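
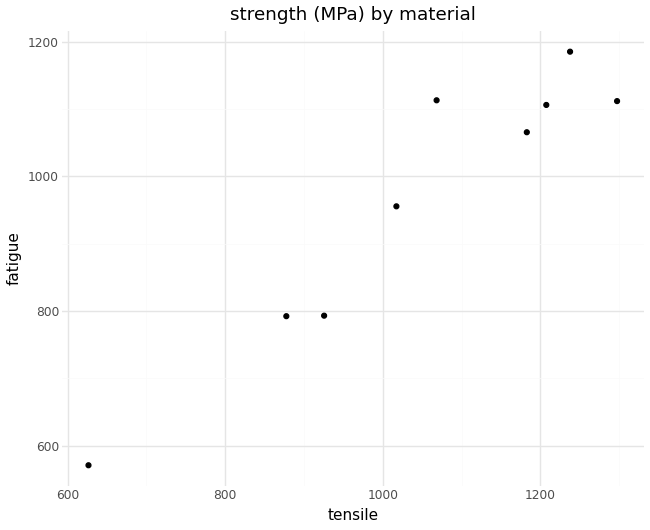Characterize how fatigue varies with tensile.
Points are positively correlated; strong (|r| ≈ 1.0).

positive, strong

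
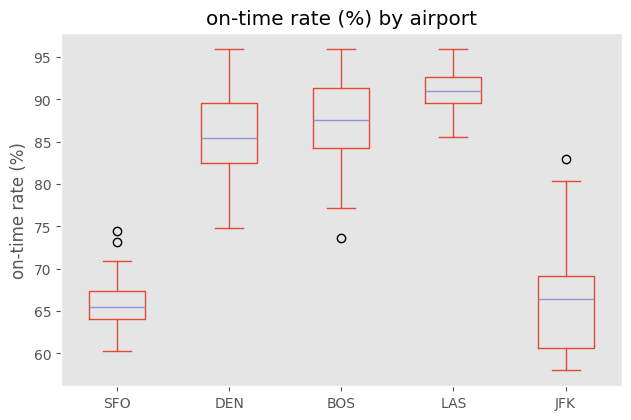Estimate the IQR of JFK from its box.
≈ 10

Q3 ≈ 70, Q1 ≈ 60; IQR ≈ 10.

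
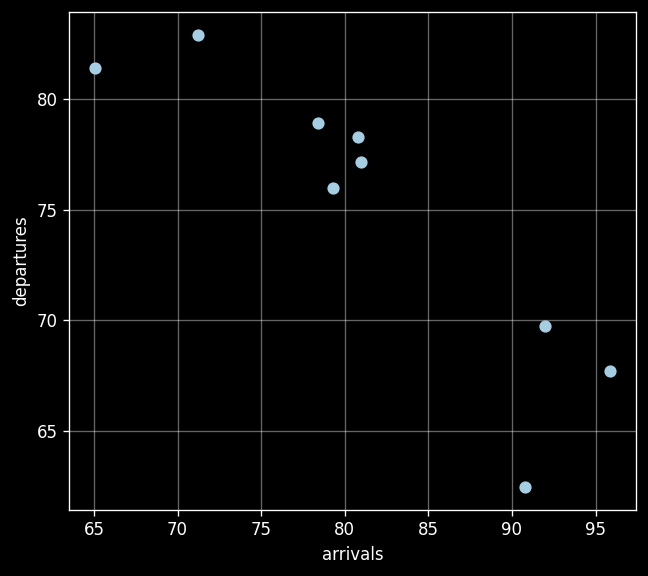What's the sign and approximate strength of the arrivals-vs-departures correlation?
Points are negatively correlated; strong (|r| ≈ 0.9).

negative, strong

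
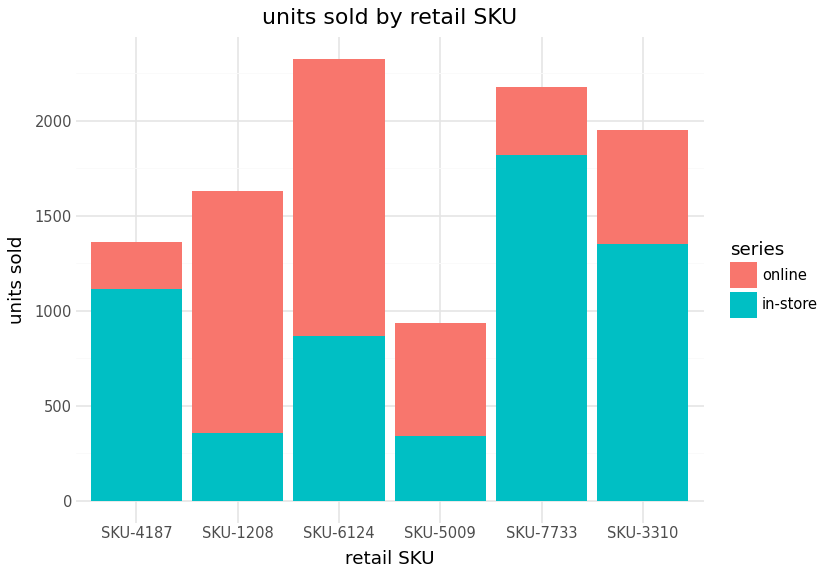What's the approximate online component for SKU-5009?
online top ≈ 1000, bottom ≈ 400; segment ≈ 600.

≈ 600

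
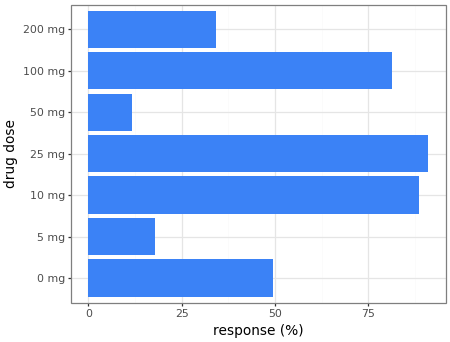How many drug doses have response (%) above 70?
3

Above 70: 10 mg, 25 mg, 100 mg.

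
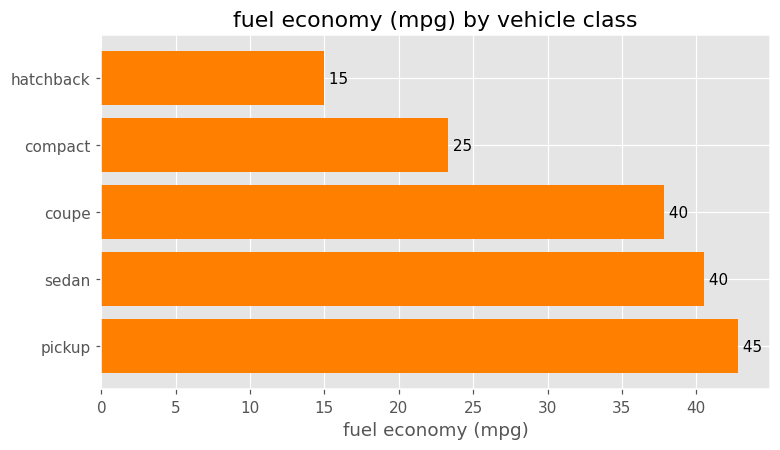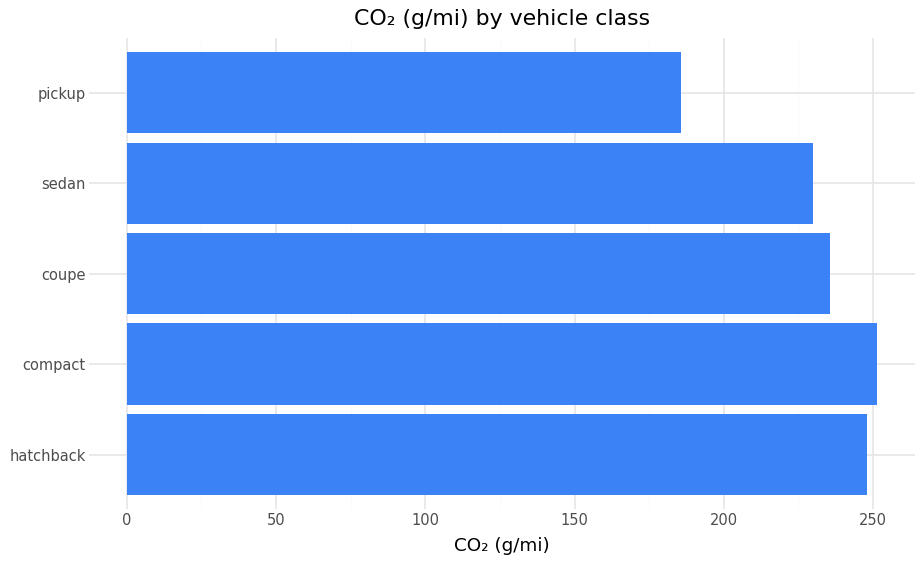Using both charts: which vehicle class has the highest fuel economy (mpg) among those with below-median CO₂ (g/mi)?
Chart 2 median CO₂ (g/mi) ≈ 225; below-median vehicle classes: sedan, pickup. Among those, pickup has the highest fuel economy (mpg) (≈ 45).

pickup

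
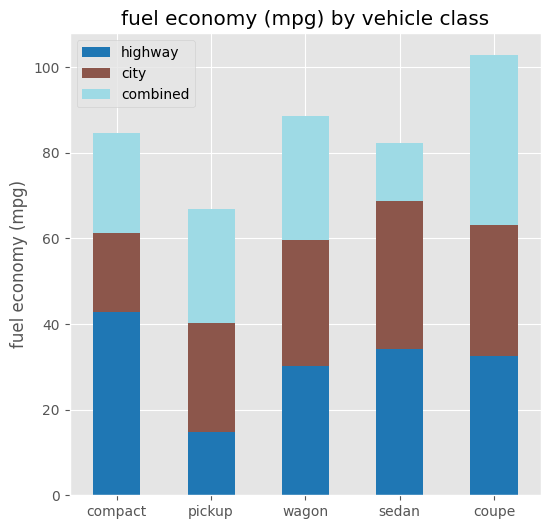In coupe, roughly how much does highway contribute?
highway top ≈ 30, bottom ≈ 0; segment ≈ 30.

≈ 30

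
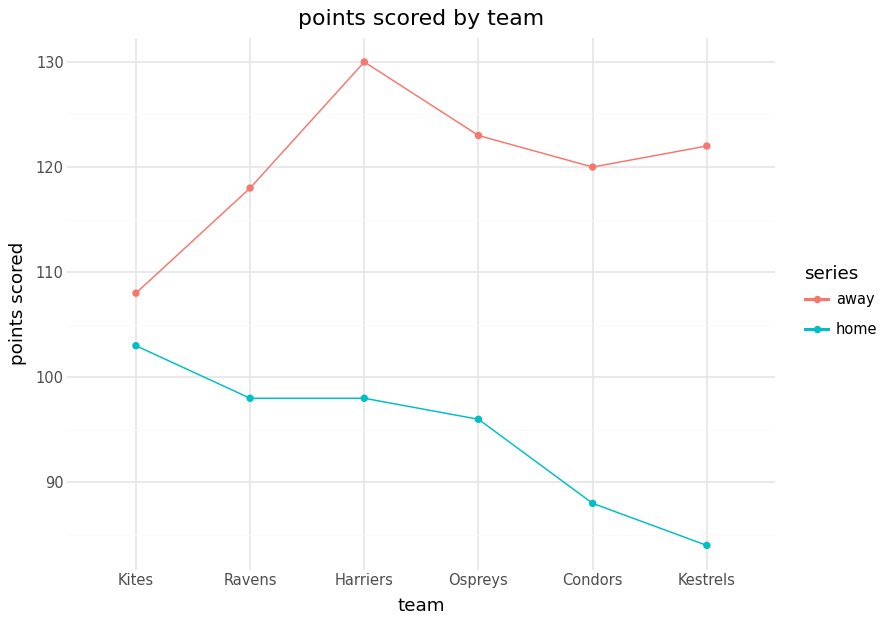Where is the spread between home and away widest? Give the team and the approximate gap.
Kestrels, ≈ 35

Kestrels: home ≈ 85, away ≈ 120 → gap ≈ 35. Next-largest (Condors) is only ≈ 30.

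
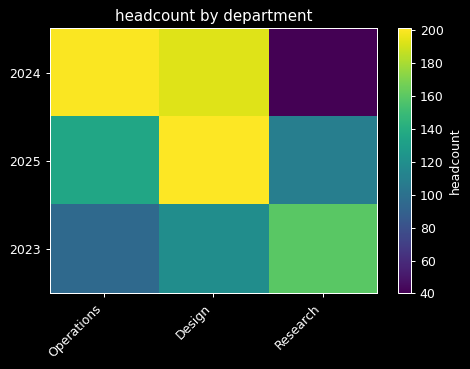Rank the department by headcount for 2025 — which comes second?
Top 3 for 2025: Design ≈ 200, Operations ≈ 140, Research ≈ 100.

Operations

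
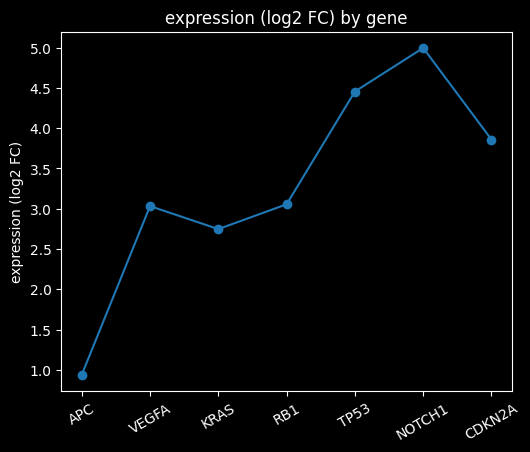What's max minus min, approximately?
≈ 4.0

Max NOTCH1 ≈ 5.0, min APC ≈ 1.0; range ≈ 4.0.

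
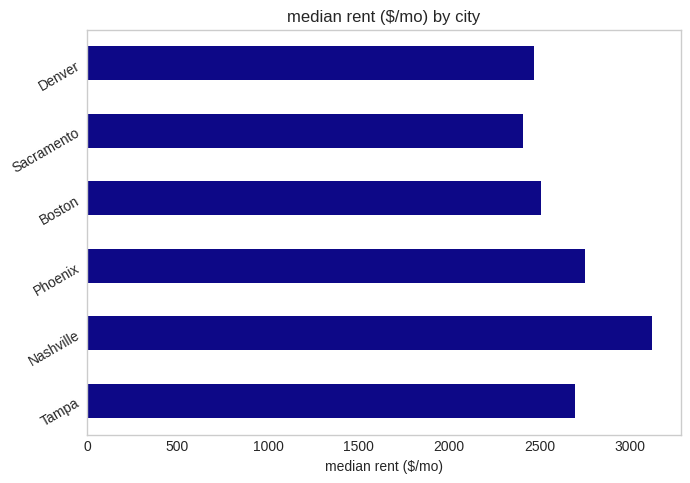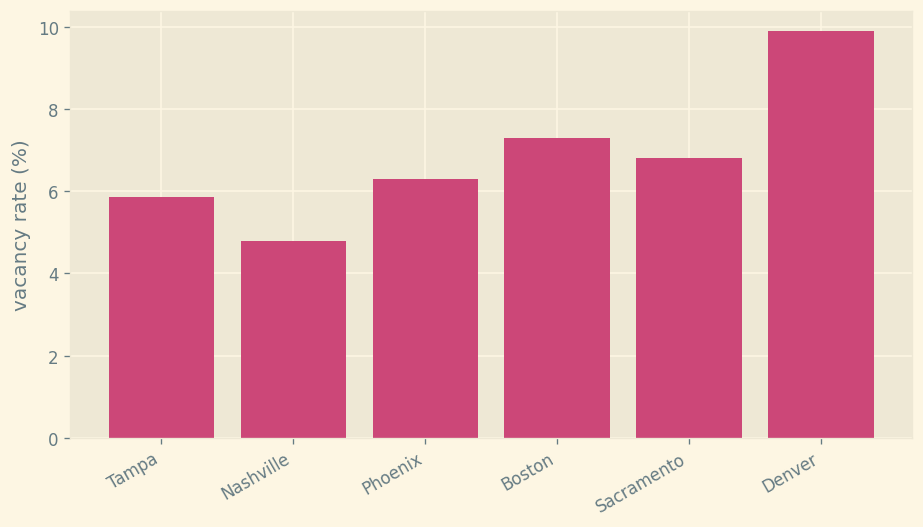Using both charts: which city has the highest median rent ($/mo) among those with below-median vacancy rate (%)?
Nashville

Chart 2 median vacancy rate (%) ≈ 7; below-median cities: Tampa, Nashville, Phoenix. Among those, Nashville has the highest median rent ($/mo) (≈ 3000).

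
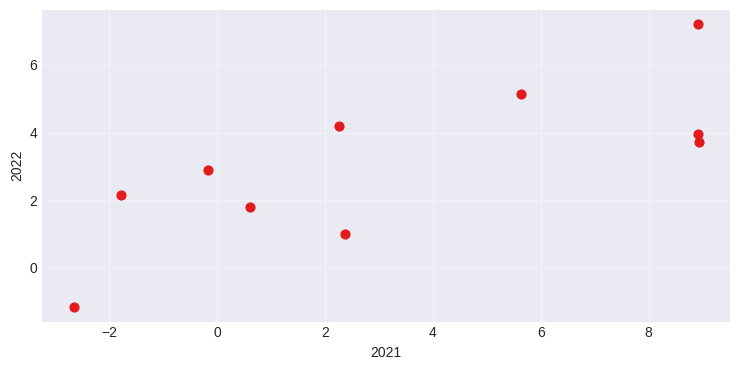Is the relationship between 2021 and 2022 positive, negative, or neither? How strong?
positive, strong

Points are positively correlated; strong (|r| ≈ 0.8).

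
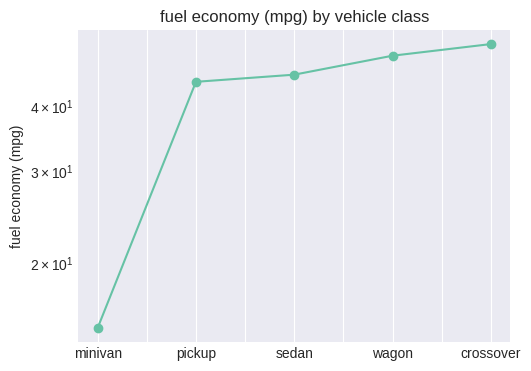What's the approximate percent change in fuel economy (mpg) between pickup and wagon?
≈ +11.1%

pickup ≈ 45, wagon ≈ 50; (50 − 45) / 45 ≈ +11.1%.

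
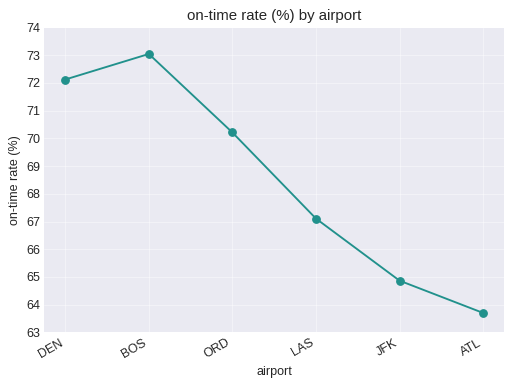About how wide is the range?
Max BOS ≈ 73, min ATL ≈ 64; range ≈ 9.

≈ 9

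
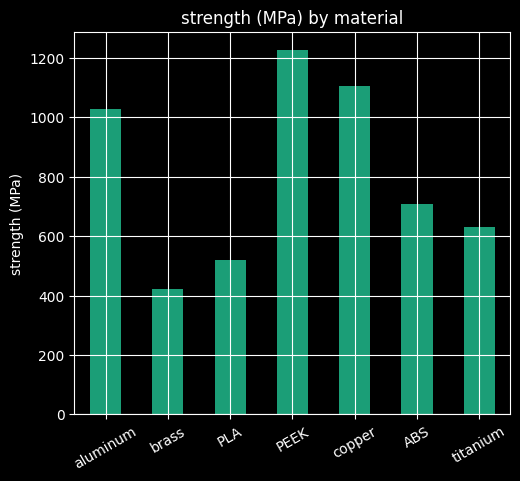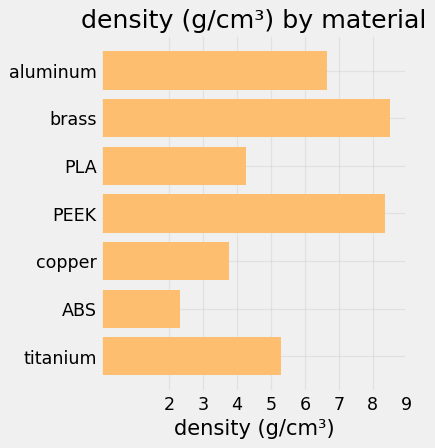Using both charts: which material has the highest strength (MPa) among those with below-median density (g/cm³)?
copper

Chart 2 median density (g/cm³) ≈ 5; below-median materials: PLA, copper, ABS. Among those, copper has the highest strength (MPa) (≈ 1200).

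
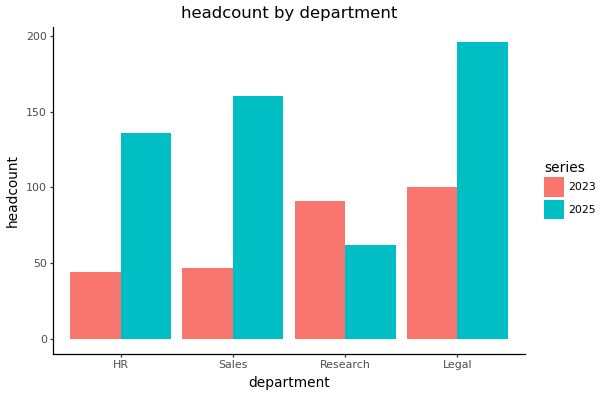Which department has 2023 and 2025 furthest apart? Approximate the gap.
Sales, ≈ 120

Sales: 2023 ≈ 40, 2025 ≈ 160 → gap ≈ 120. Next-largest (Legal) is only ≈ 100.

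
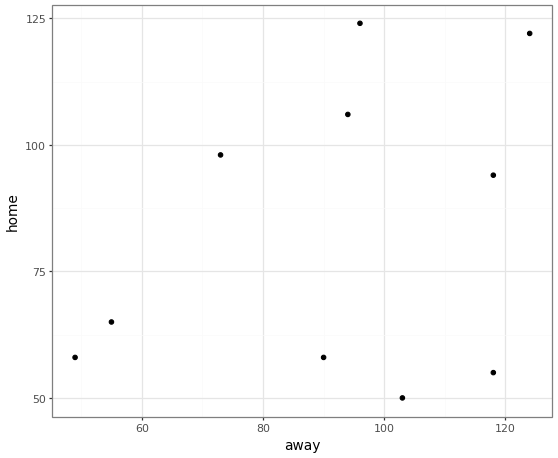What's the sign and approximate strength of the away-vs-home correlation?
positive, weak

Points are positively correlated; weak (|r| ≈ 0.3).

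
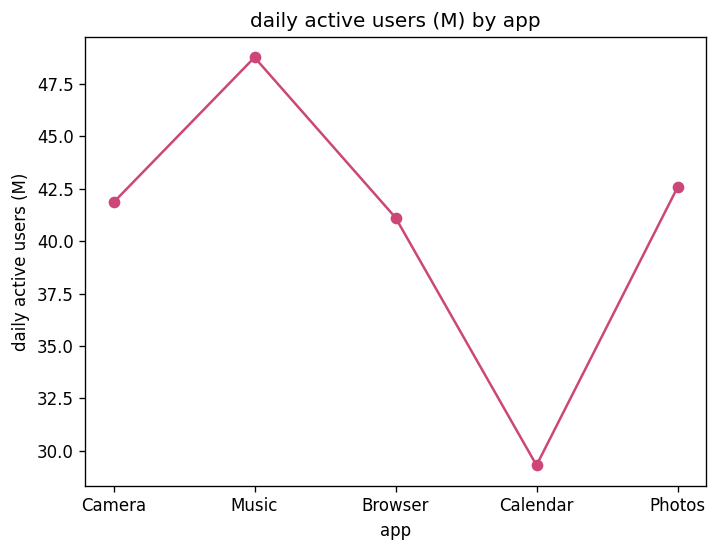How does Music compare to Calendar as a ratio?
Music ≈ 48, Calendar ≈ 30; 48/30 ≈ 1.6.

≈ 1.6×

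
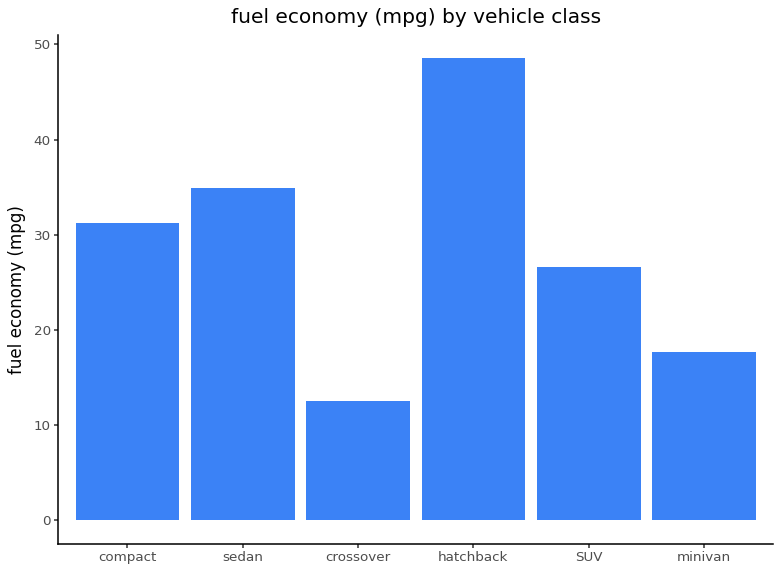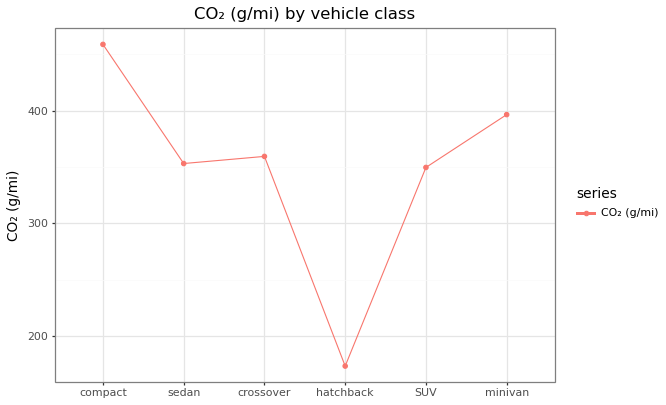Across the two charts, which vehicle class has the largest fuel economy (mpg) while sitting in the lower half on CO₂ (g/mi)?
hatchback

Chart 2 median CO₂ (g/mi) ≈ 350; below-median vehicle classes: sedan, hatchback, SUV. Among those, hatchback has the highest fuel economy (mpg) (≈ 50).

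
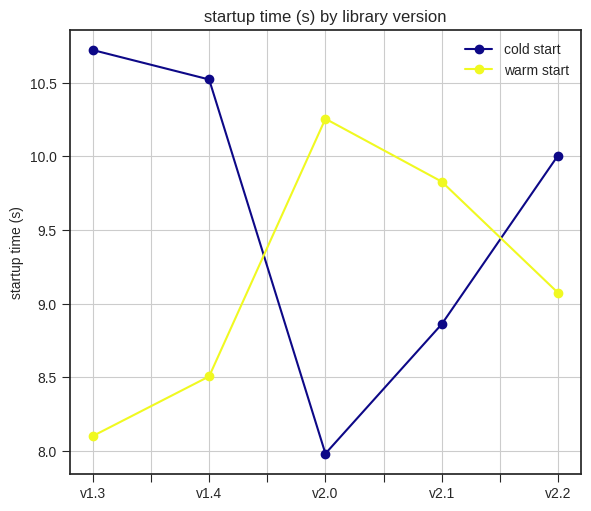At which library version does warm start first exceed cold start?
v2.0

v1.4: warm start ≈ 8.5 vs cold start ≈ 10.5 (not yet); v2.0: warm start ≈ 10.5 vs cold start ≈ 8.0 (first crossover).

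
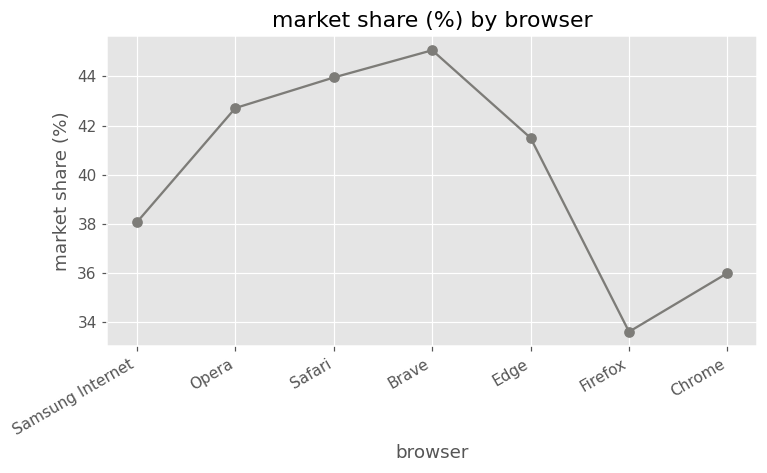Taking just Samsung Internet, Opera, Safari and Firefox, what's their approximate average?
(38 + 43 + 44 + 34) / 4 ≈ 40.

≈ 40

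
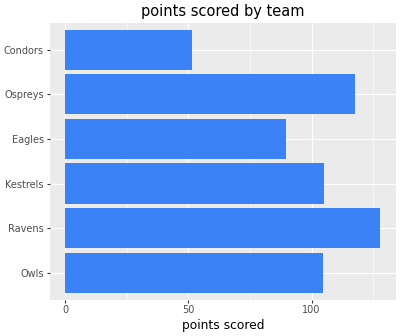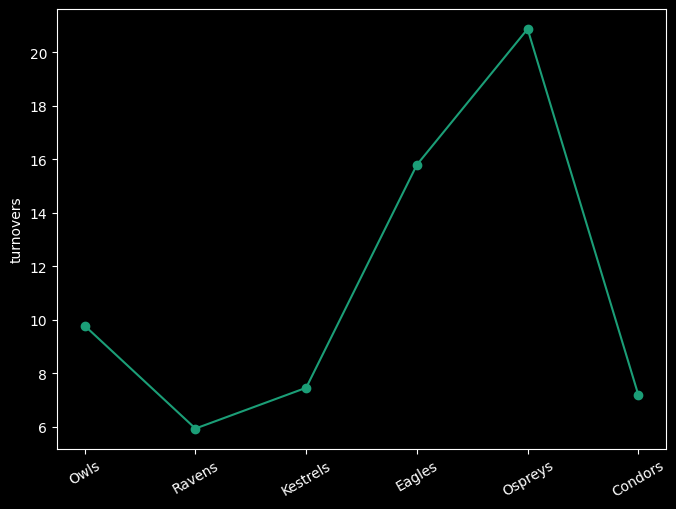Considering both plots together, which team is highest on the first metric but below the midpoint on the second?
Chart 2 median turnovers ≈ 8; below-median teams: Ravens, Kestrels, Condors. Among those, Ravens has the highest points scored (≈ 120).

Ravens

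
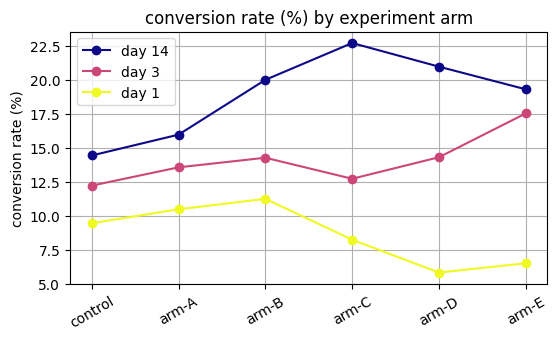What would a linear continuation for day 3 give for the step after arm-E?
≈ 21

Last three: 12, 14, 18 → slope ≈ 3/step → next ≈ 21.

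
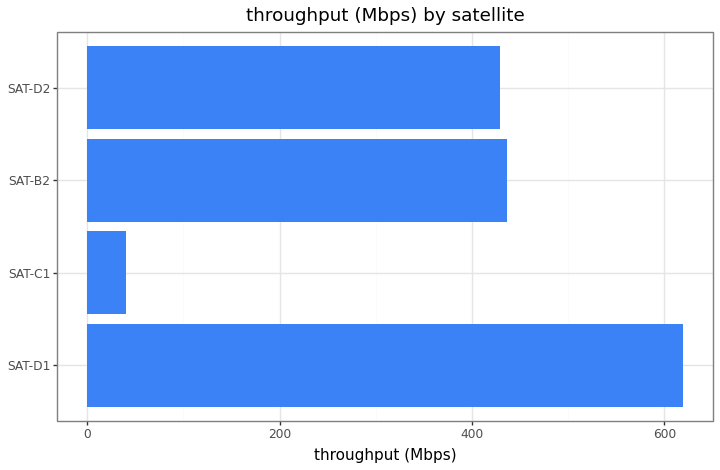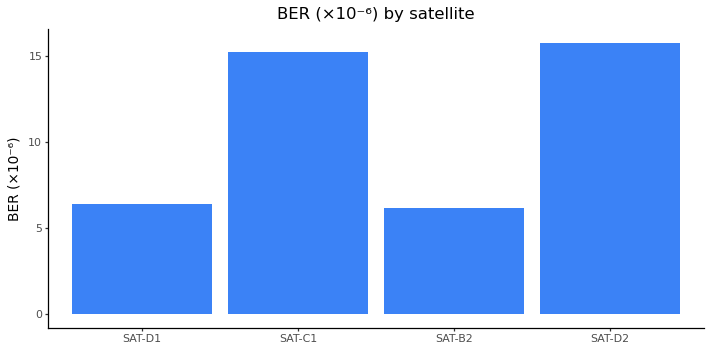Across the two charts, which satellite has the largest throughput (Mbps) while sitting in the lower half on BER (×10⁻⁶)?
Chart 2 median BER (×10⁻⁶) ≈ 10; below-median satellites: SAT-D1, SAT-B2. Among those, SAT-D1 has the highest throughput (Mbps) (≈ 600).

SAT-D1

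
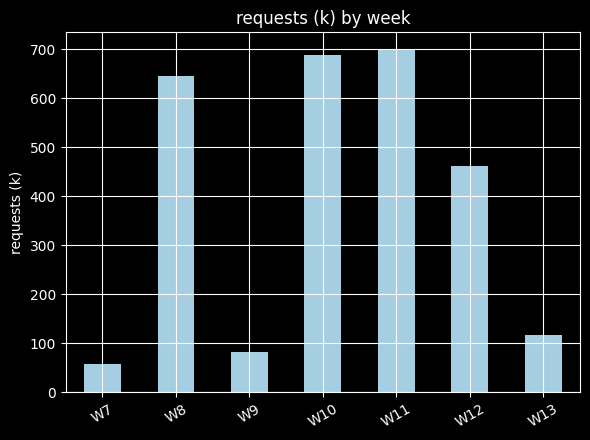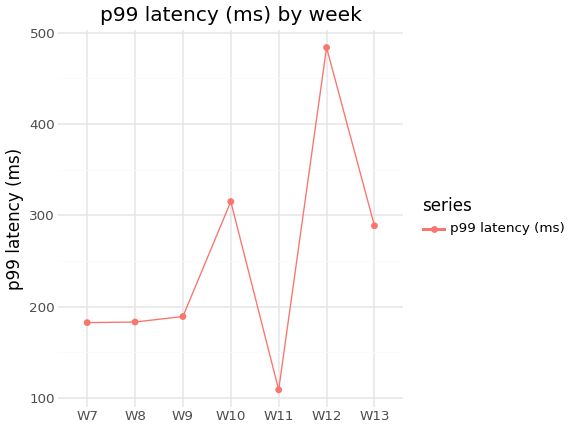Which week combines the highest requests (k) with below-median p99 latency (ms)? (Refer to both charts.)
W11

Chart 2 median p99 latency (ms) ≈ 200; below-median weeks: W7, W8, W11. Among those, W11 has the highest requests (k) (≈ 700).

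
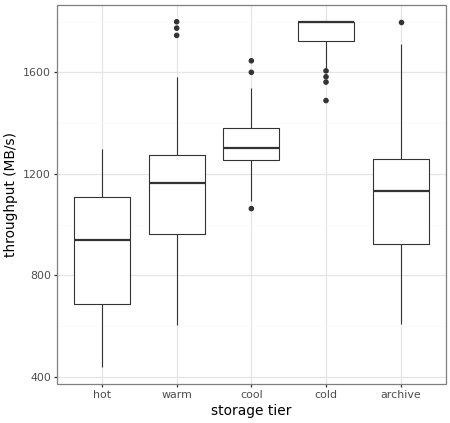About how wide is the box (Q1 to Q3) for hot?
≈ 400

Q3 ≈ 1100, Q1 ≈ 700; IQR ≈ 400.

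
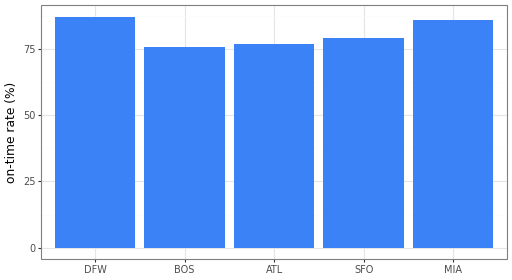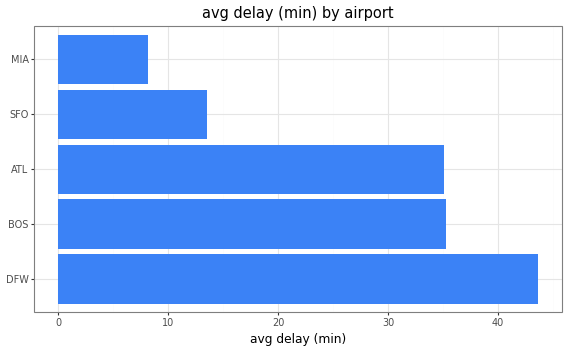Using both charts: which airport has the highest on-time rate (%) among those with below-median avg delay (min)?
Chart 2 median avg delay (min) ≈ 35; below-median airports: SFO, MIA. Among those, MIA has the highest on-time rate (%) (≈ 90).

MIA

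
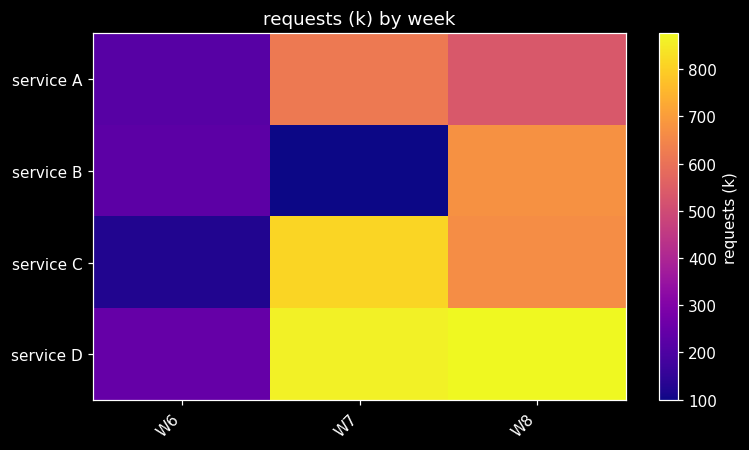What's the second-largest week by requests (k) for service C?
W8

Top 3 for service C: W7 ≈ 800, W8 ≈ 700, W6 ≈ 100.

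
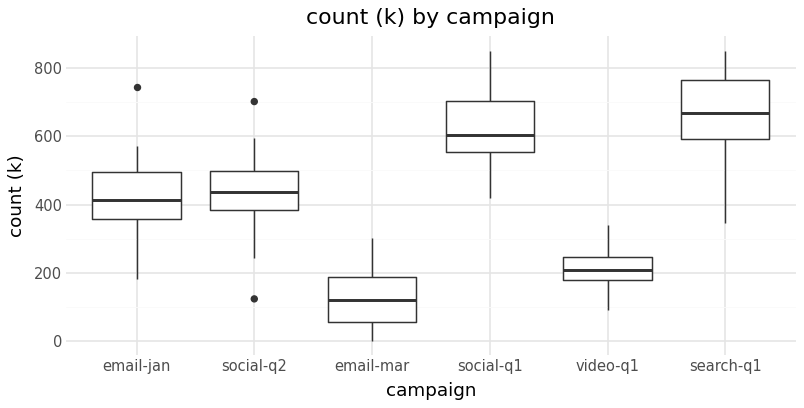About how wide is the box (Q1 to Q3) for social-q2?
≈ 100

Q3 ≈ 500, Q1 ≈ 400; IQR ≈ 100.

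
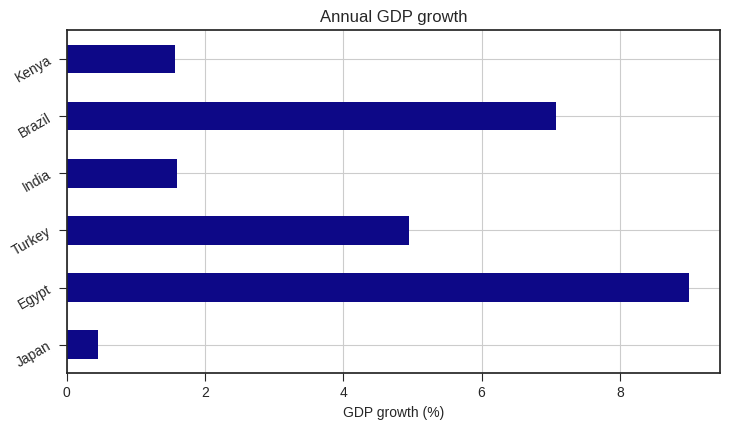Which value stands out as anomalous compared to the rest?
Egypt ≈ 9; the rest sit between ≈ 0 and ≈ 7.

Egypt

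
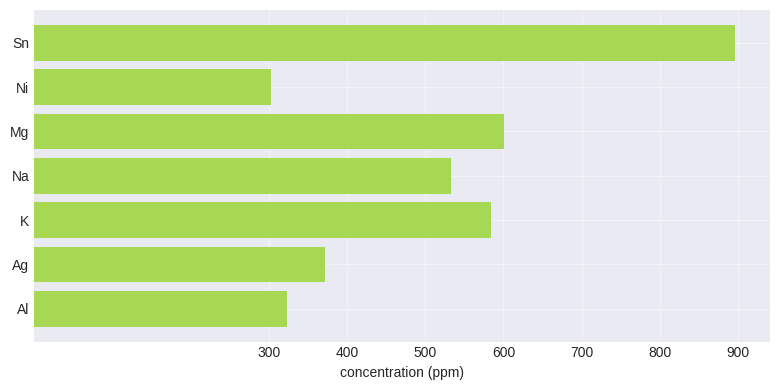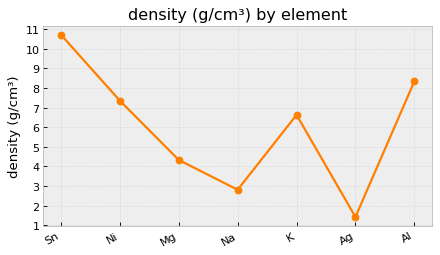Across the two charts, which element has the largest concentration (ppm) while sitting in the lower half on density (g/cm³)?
Mg

Chart 2 median density (g/cm³) ≈ 7; below-median elements: Mg, Na, Ag. Among those, Mg has the highest concentration (ppm) (≈ 600).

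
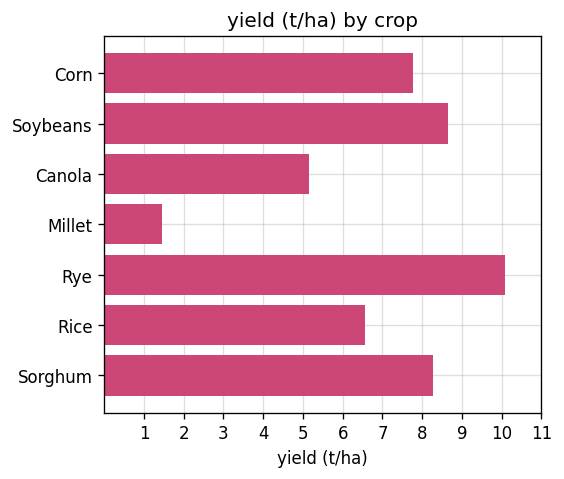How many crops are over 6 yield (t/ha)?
5

Above 6: Corn, Soybeans, Rye, Rice, Sorghum.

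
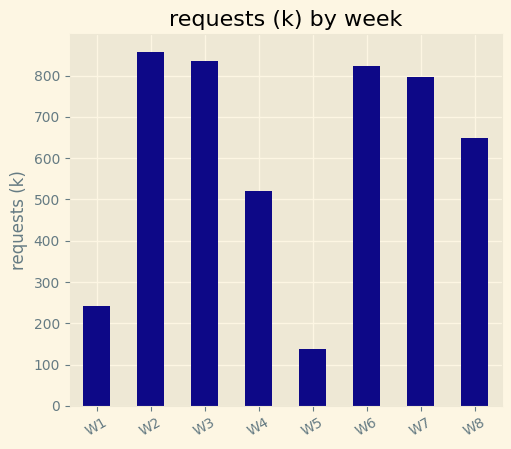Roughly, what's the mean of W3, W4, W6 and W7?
≈ 725

(800 + 500 + 800 + 800) / 4 ≈ 725.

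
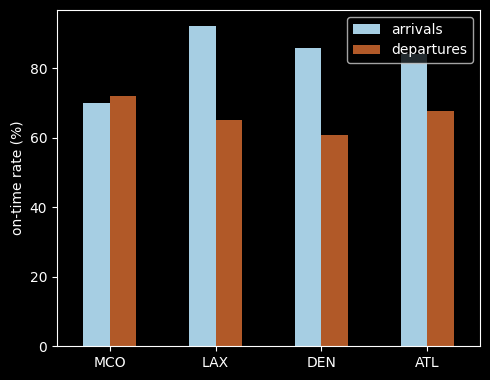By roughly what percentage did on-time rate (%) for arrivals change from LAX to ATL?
≈ -11.1%

LAX ≈ 90, ATL ≈ 80; (80 − 90) / 90 ≈ -11.1%.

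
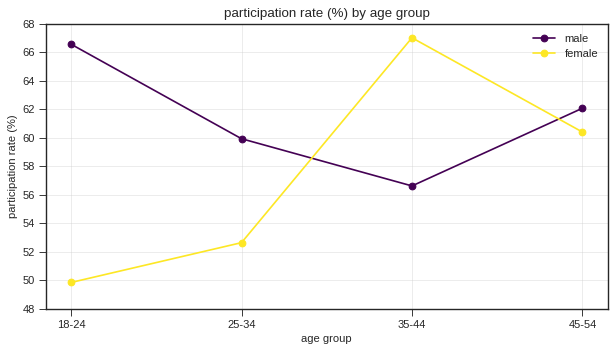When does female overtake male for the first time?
35-44

25-34: female ≈ 52 vs male ≈ 60 (not yet); 35-44: female ≈ 68 vs male ≈ 56 (first crossover).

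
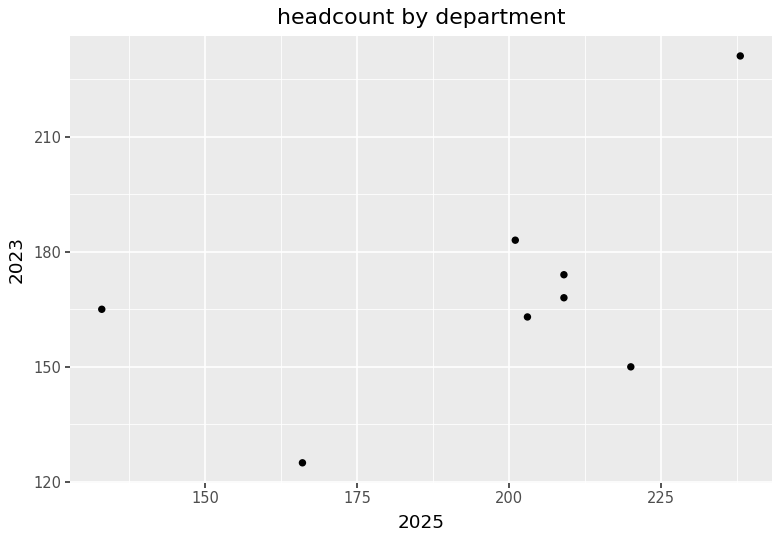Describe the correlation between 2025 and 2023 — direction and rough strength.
positive, moderate

Points are positively correlated; moderate (|r| ≈ 0.5).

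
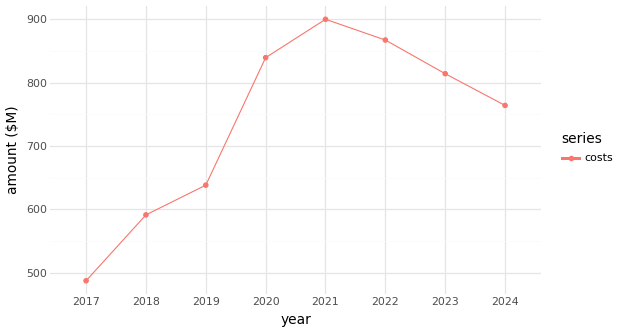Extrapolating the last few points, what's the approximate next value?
≈ 700

Last three: 850, 800, 750 → slope ≈ -50/step → next ≈ 700.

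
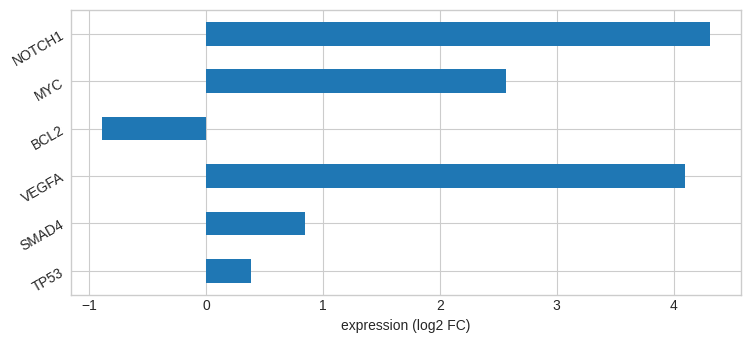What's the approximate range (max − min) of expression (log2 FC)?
≈ 5.5

Max NOTCH1 ≈ 4.5, min BCL2 ≈ -1.0; range ≈ 5.5.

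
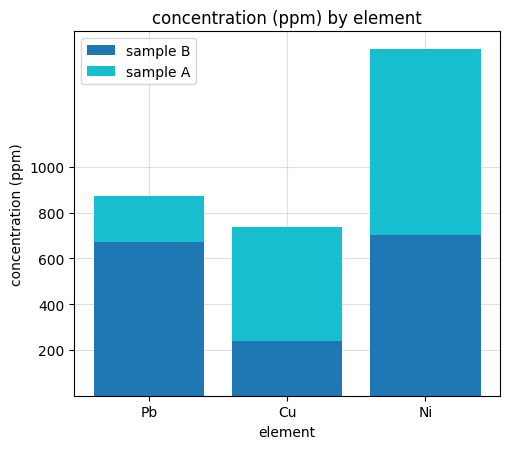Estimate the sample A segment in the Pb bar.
sample A top ≈ 800, bottom ≈ 600; segment ≈ 200.

≈ 200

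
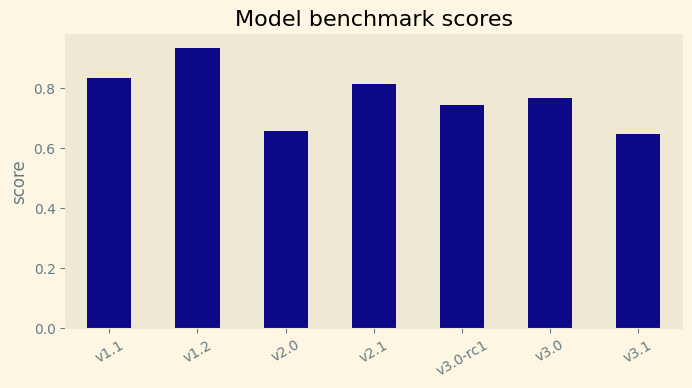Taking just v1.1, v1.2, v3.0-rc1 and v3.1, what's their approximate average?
≈ 0.75

(0.8 + 0.9 + 0.7 + 0.6) / 4 ≈ 0.75.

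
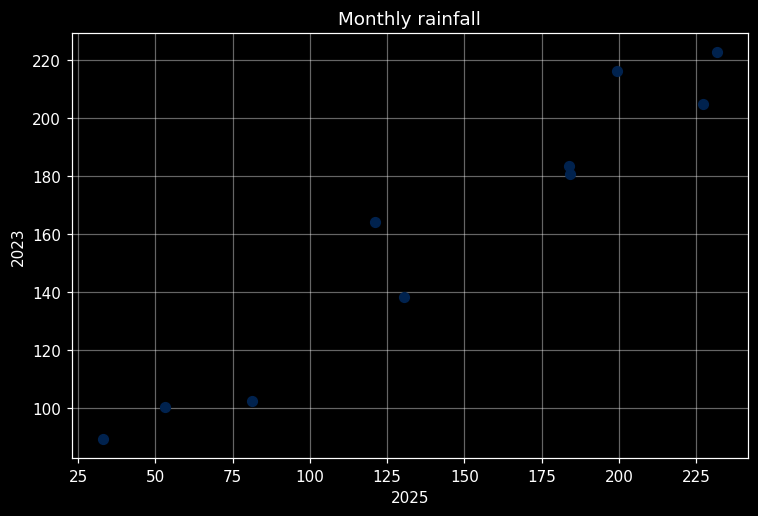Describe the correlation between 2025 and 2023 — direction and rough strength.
Points are positively correlated; strong (|r| ≈ 1.0).

positive, strong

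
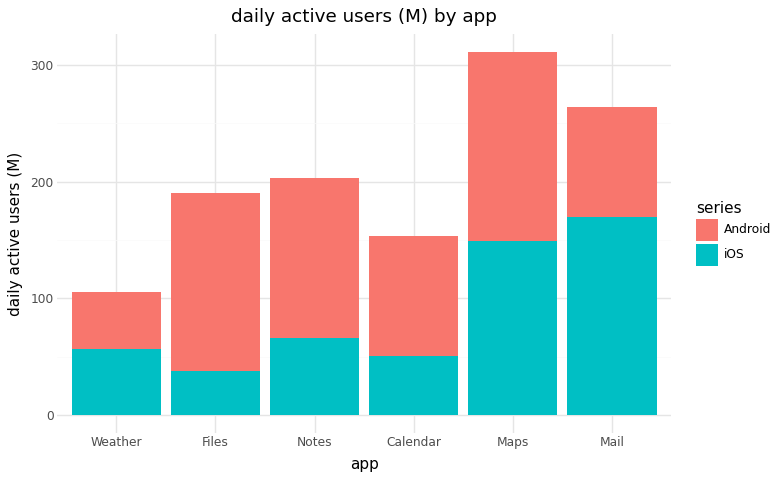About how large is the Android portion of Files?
Android top ≈ 200, bottom ≈ 50; segment ≈ 150.

≈ 150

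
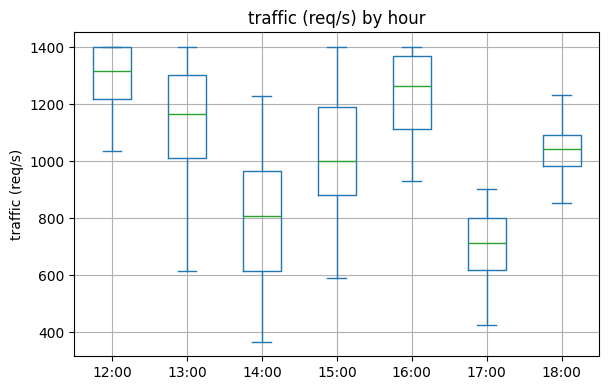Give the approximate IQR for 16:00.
Q3 ≈ 1400, Q1 ≈ 1100; IQR ≈ 300.

≈ 300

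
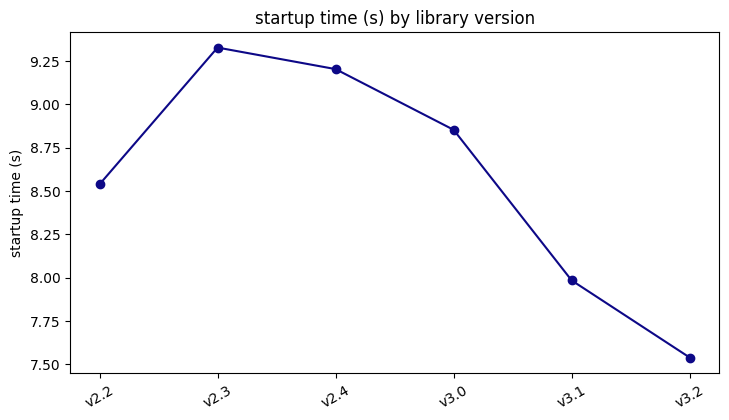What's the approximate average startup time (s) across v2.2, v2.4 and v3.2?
≈ 8.47

(8.6 + 9.2 + 7.6) / 3 ≈ 8.47.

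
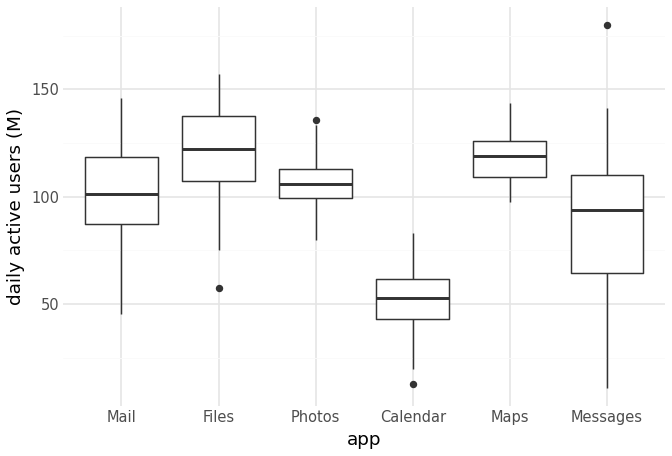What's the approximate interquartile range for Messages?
Q3 ≈ 110, Q1 ≈ 60; IQR ≈ 50.

≈ 50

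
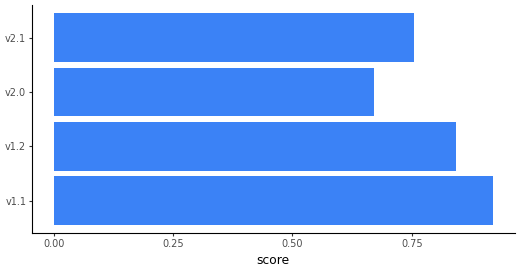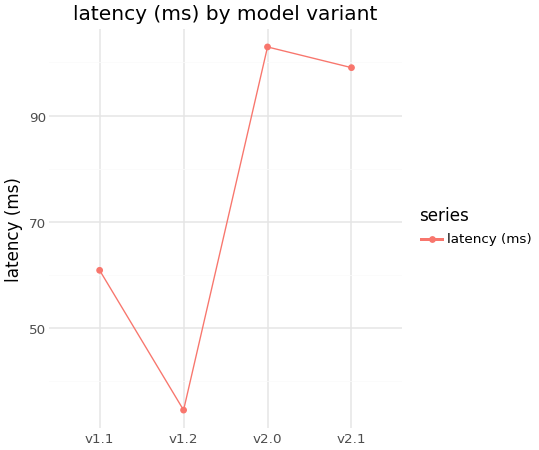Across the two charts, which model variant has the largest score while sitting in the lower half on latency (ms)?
v1.1

Chart 2 median latency (ms) ≈ 80; below-median model variants: v1.1, v1.2. Among those, v1.1 has the highest score (≈ 0.9).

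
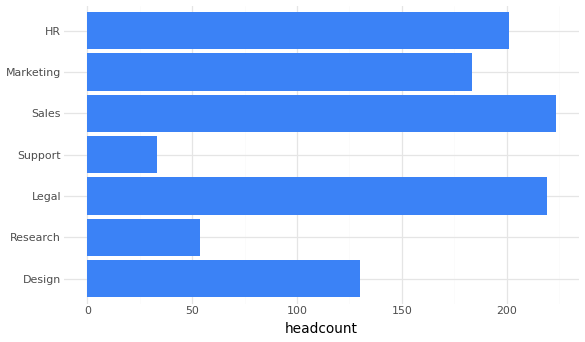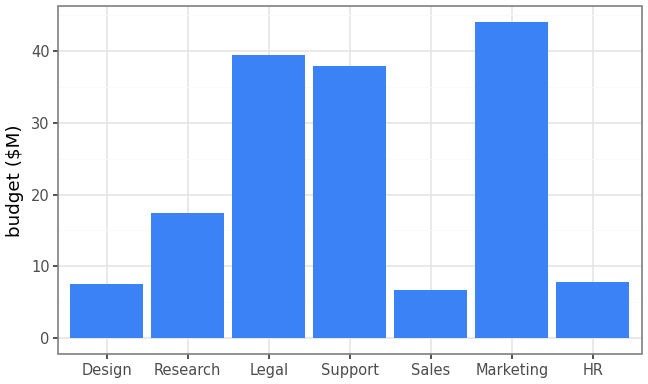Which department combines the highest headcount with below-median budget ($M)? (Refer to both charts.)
Chart 2 median budget ($M) ≈ 15; below-median departments: Design, Sales, HR. Among those, Sales has the highest headcount (≈ 225).

Sales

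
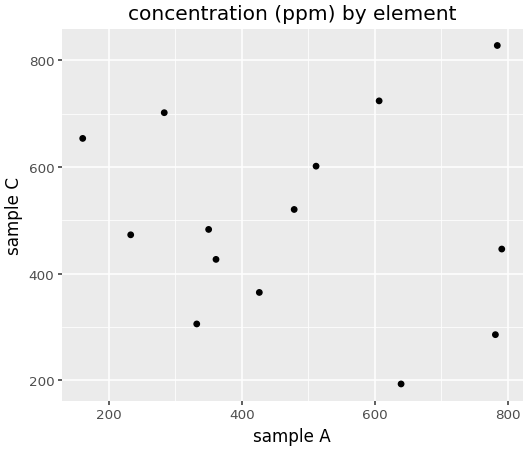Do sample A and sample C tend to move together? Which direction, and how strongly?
Points are roughly uncorrelated; weak (|r| ≈ 0.1).

no clear correlation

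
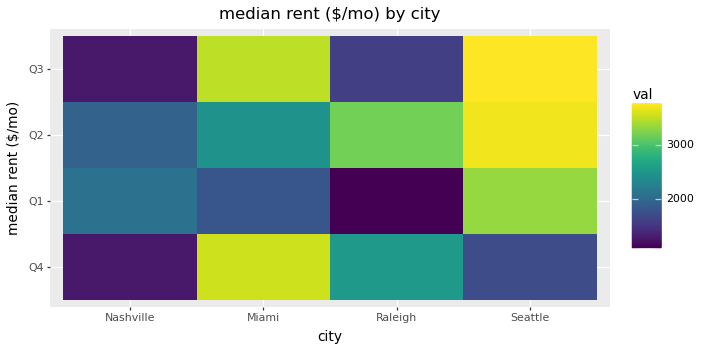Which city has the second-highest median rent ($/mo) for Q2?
Top 3 for Q2: Seattle ≈ 3500, Raleigh ≈ 3000, Miami ≈ 2500.

Raleigh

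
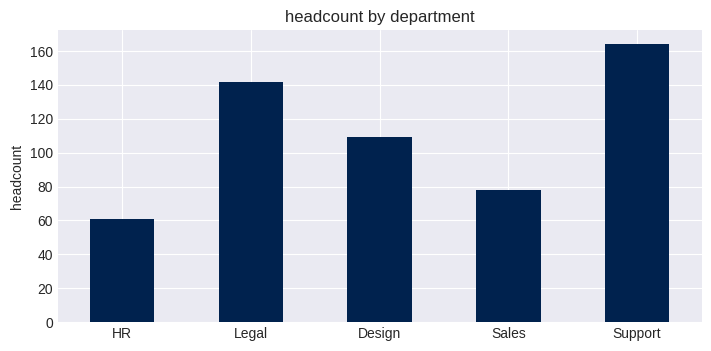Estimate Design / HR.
Design ≈ 100, HR ≈ 60; 100/60 ≈ 1.67.

≈ 1.67×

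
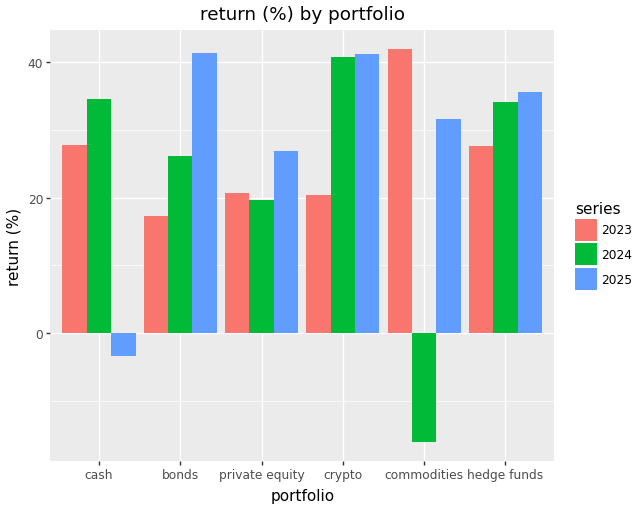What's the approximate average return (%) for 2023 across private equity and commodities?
≈ 30

(20 + 40) / 2 ≈ 30.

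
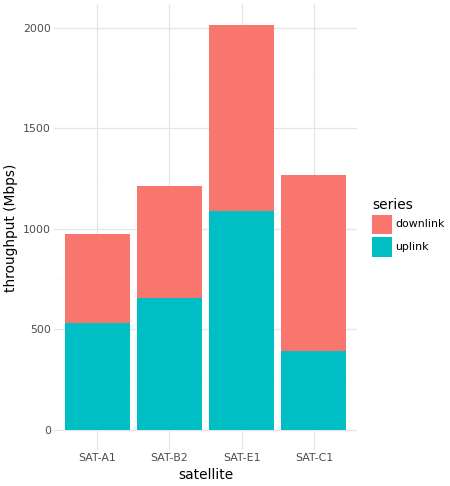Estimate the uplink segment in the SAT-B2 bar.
≈ 600

uplink top ≈ 600, bottom ≈ 0; segment ≈ 600.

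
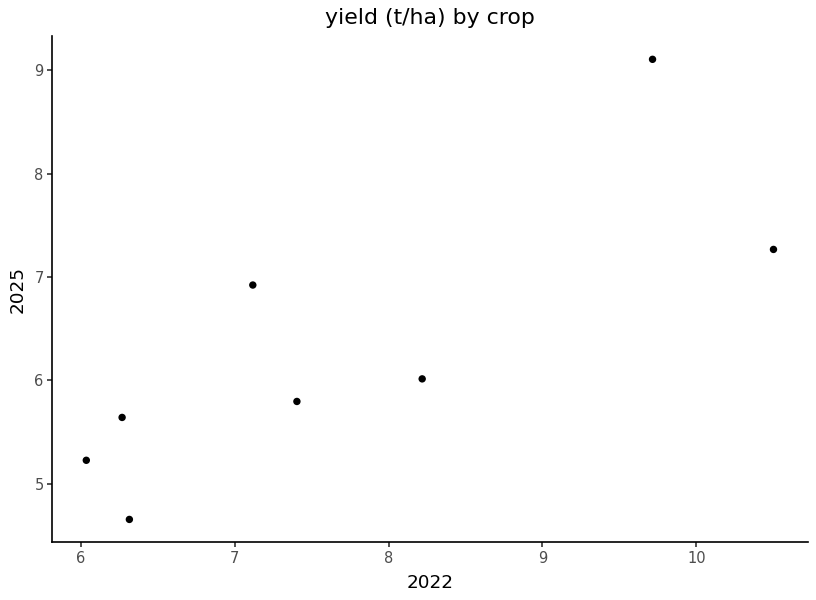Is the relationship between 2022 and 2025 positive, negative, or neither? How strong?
Points are positively correlated; strong (|r| ≈ 0.8).

positive, strong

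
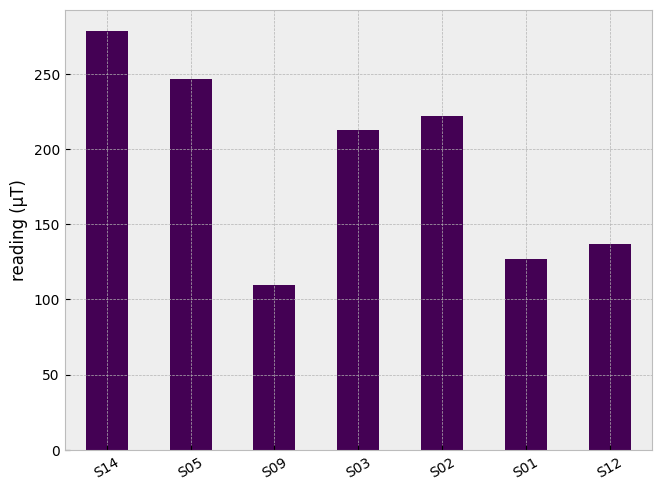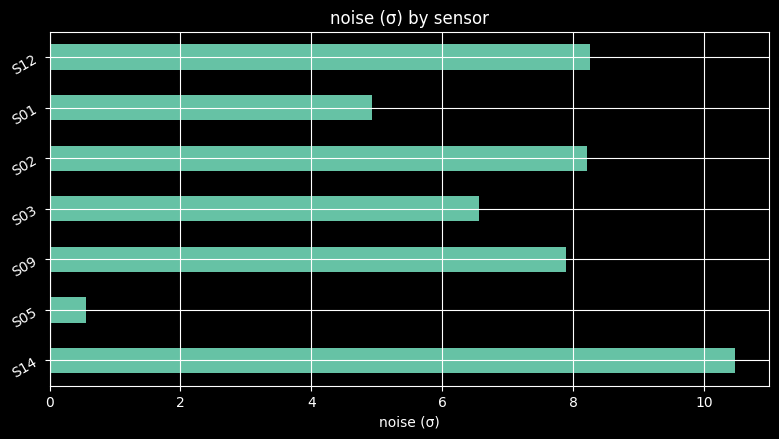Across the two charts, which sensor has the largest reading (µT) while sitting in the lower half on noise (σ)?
S05

Chart 2 median noise (σ) ≈ 8; below-median sensors: S05, S03, S01. Among those, S05 has the highest reading (µT) (≈ 250).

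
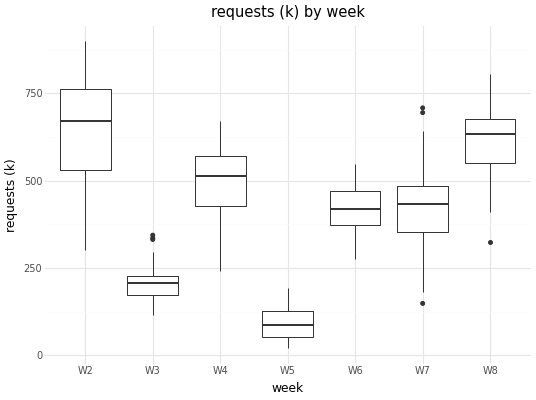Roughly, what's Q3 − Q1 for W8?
≈ 150

Q3 ≈ 700, Q1 ≈ 550; IQR ≈ 150.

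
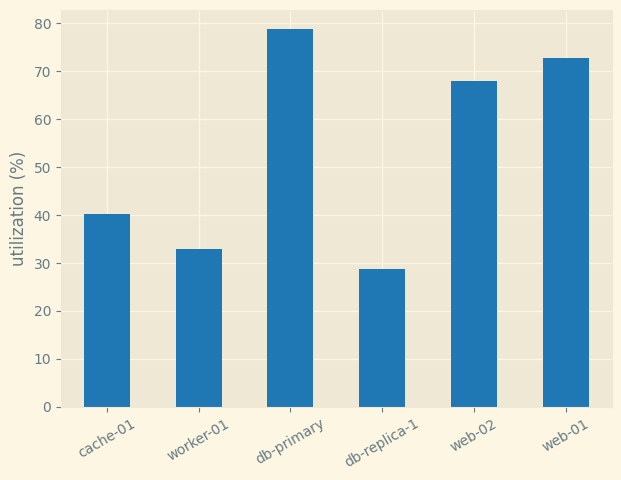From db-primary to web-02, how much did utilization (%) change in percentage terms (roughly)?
≈ -12.5%

db-primary ≈ 80, web-02 ≈ 70; (70 − 80) / 80 ≈ -12.5%.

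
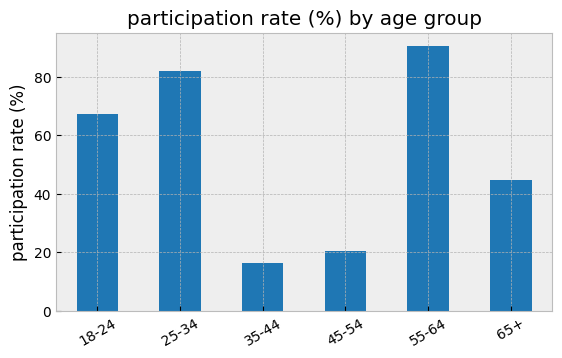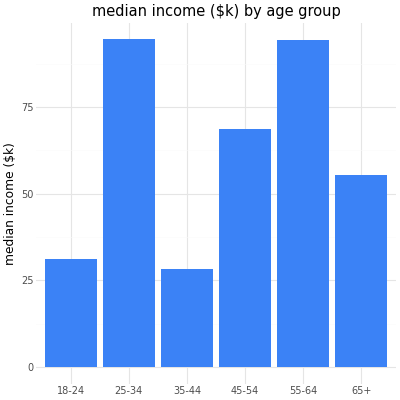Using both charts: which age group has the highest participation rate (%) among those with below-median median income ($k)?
18-24

Chart 2 median median income ($k) ≈ 60; below-median age groups: 18-24, 35-44, 65+. Among those, 18-24 has the highest participation rate (%) (≈ 70).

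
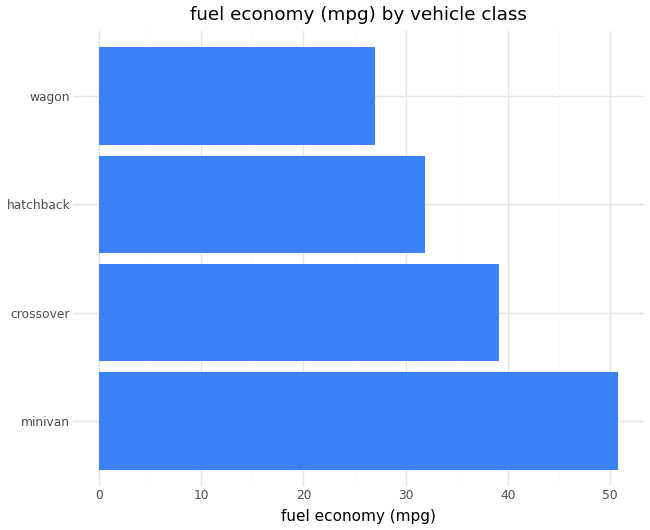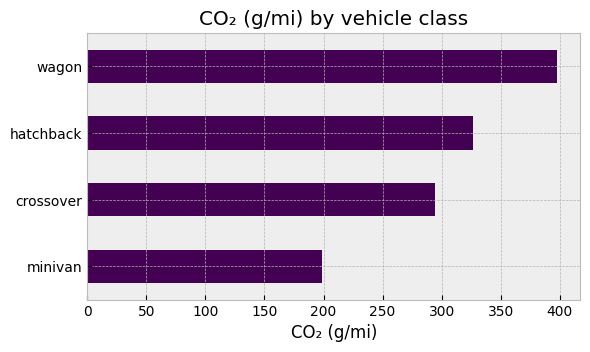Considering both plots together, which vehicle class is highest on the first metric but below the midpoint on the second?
Chart 2 median CO₂ (g/mi) ≈ 300; below-median vehicle classes: minivan, crossover. Among those, minivan has the highest fuel economy (mpg) (≈ 50).

minivan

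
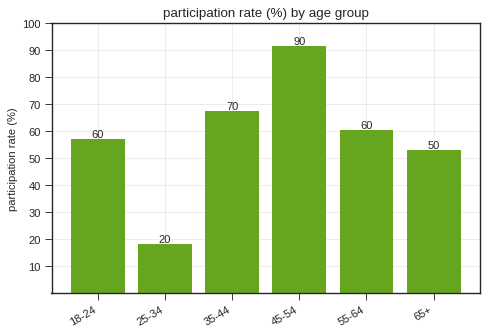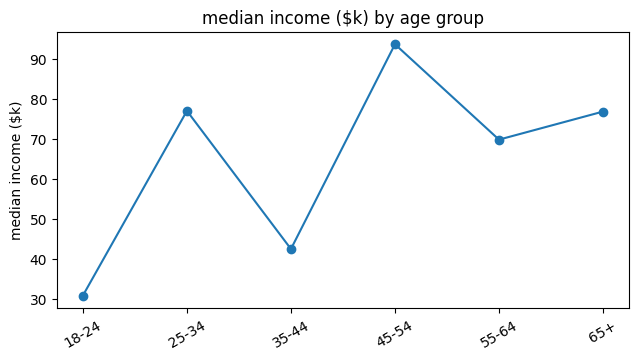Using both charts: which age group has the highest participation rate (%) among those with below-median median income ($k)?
Chart 2 median median income ($k) ≈ 70; below-median age groups: 18-24, 35-44, 55-64. Among those, 35-44 has the highest participation rate (%) (≈ 70).

35-44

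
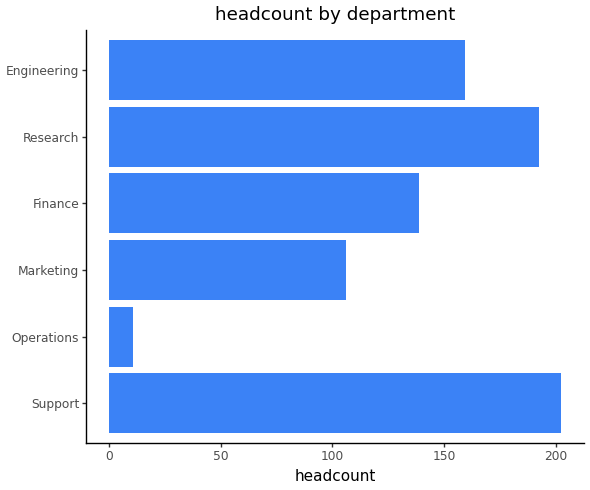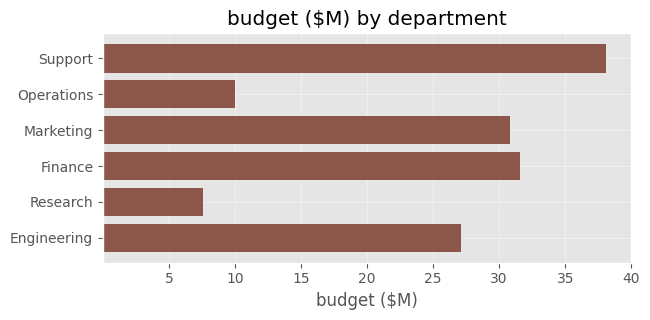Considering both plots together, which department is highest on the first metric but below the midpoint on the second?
Chart 2 median budget ($M) ≈ 30; below-median departments: Operations, Research, Engineering. Among those, Research has the highest headcount (≈ 200).

Research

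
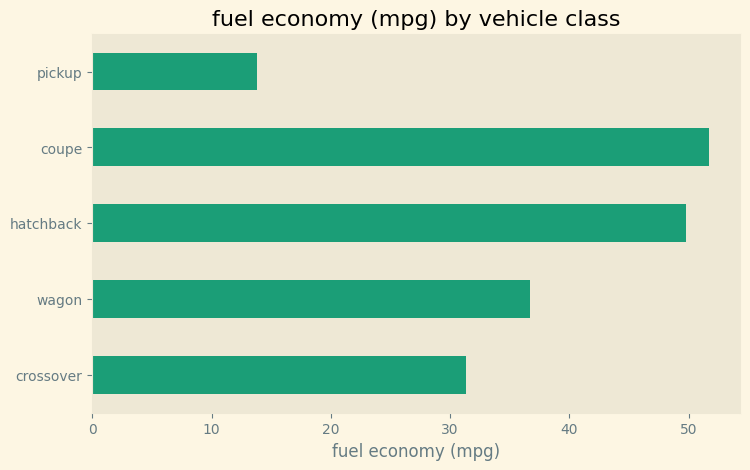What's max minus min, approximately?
≈ 35

Max coupe ≈ 50, min pickup ≈ 15; range ≈ 35.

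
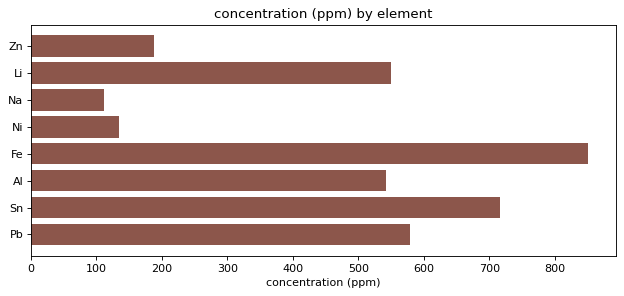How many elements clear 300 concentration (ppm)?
5

Above 300: Li, Fe, Al, Sn, Pb.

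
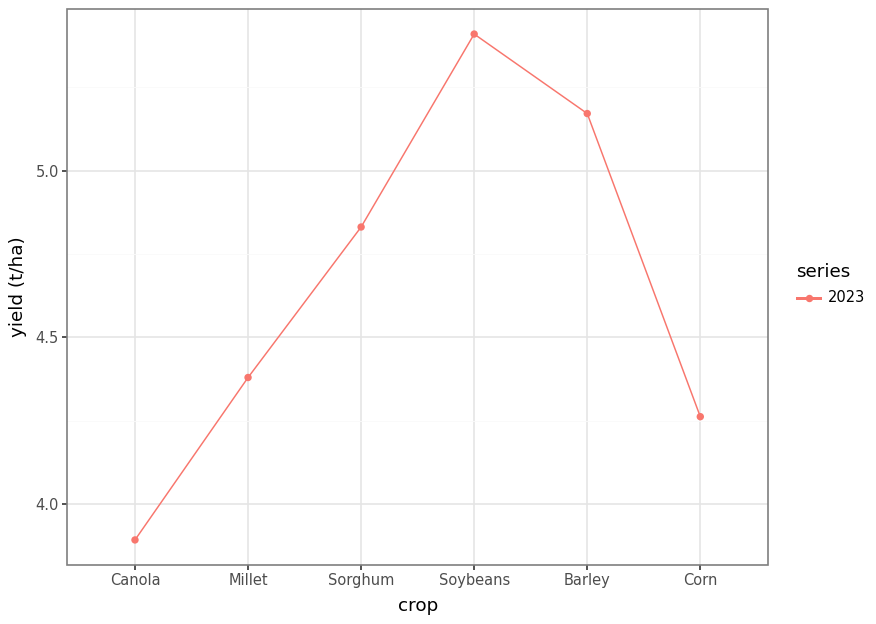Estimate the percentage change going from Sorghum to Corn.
Sorghum ≈ 4.8, Corn ≈ 4.2; (4.2 − 4.8) / 4.8 ≈ -12.5%.

≈ -12.5%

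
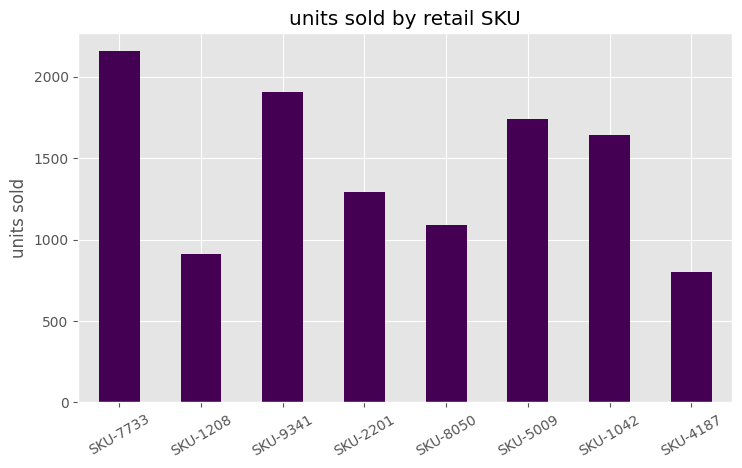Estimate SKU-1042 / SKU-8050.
SKU-1042 ≈ 1600, SKU-8050 ≈ 1000; 1600/1000 ≈ 1.6.

≈ 1.6×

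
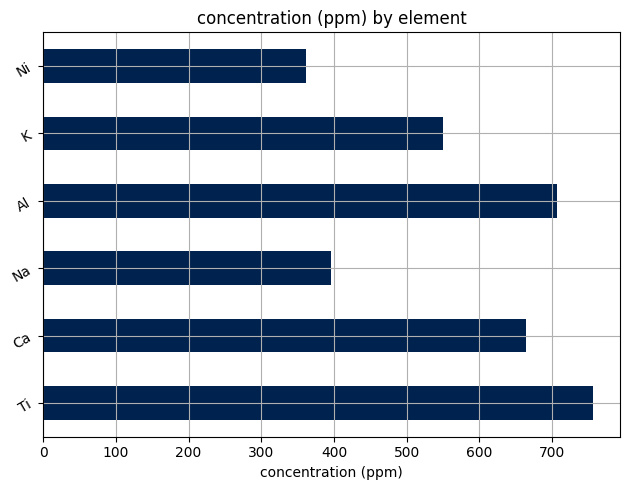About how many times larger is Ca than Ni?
≈ 1.75×

Ca ≈ 700, Ni ≈ 400; 700/400 ≈ 1.75.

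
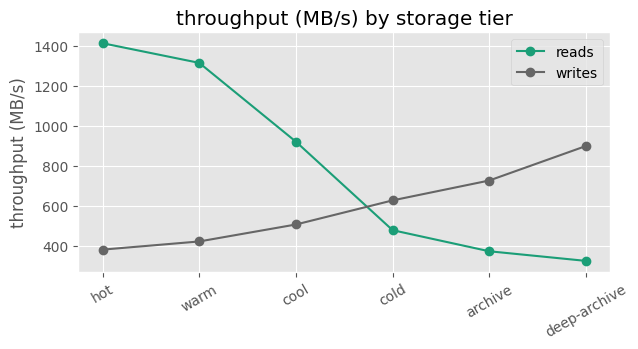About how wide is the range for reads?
Max hot ≈ 1400, min deep-archive ≈ 300; range ≈ 1100.

≈ 1100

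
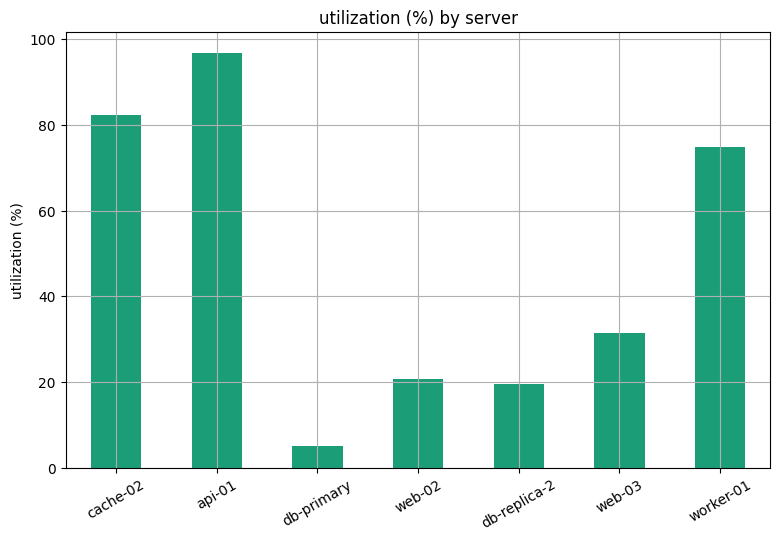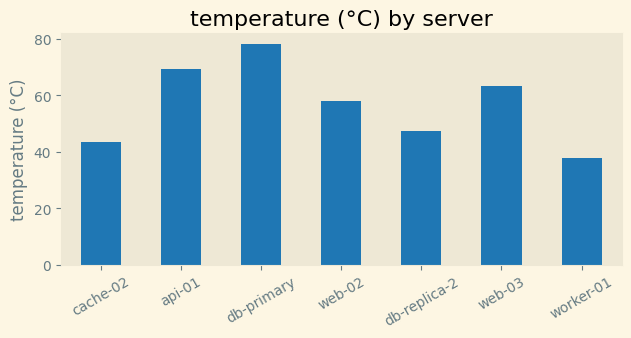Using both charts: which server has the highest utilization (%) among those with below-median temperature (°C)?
Chart 2 median temperature (°C) ≈ 60; below-median servers: cache-02, db-replica-2, worker-01. Among those, cache-02 has the highest utilization (%) (≈ 80).

cache-02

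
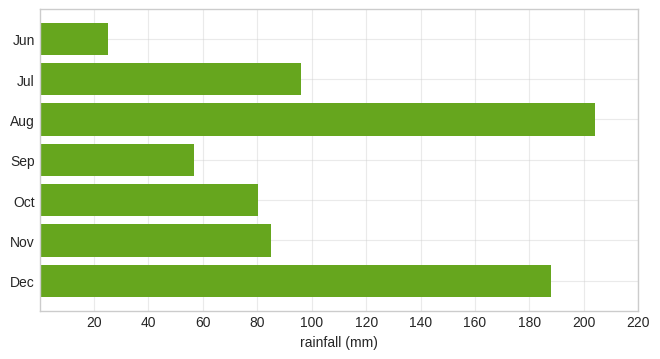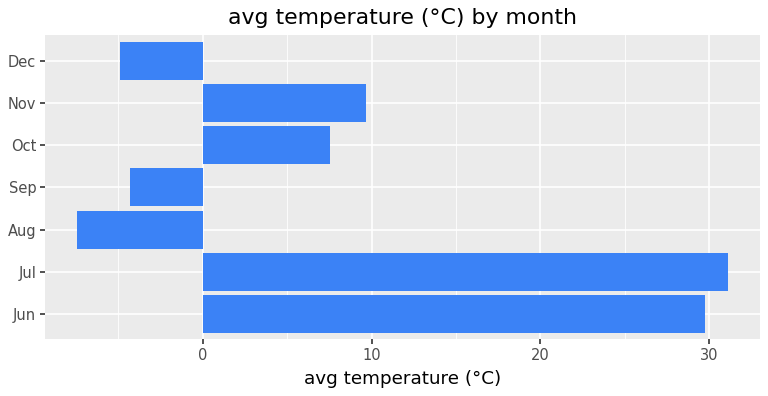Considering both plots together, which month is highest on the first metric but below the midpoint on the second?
Chart 2 median avg temperature (°C) ≈ 10; below-median months: Aug, Sep, Dec. Among those, Aug has the highest rainfall (mm) (≈ 200).

Aug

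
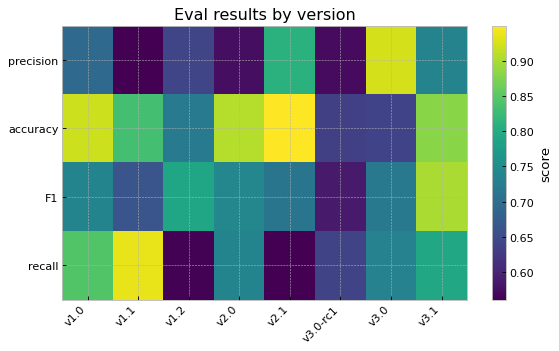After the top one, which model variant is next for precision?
v2.1

Top 3 for precision: v3.0 ≈ 0.90, v2.1 ≈ 0.80, v3.1 ≈ 0.75.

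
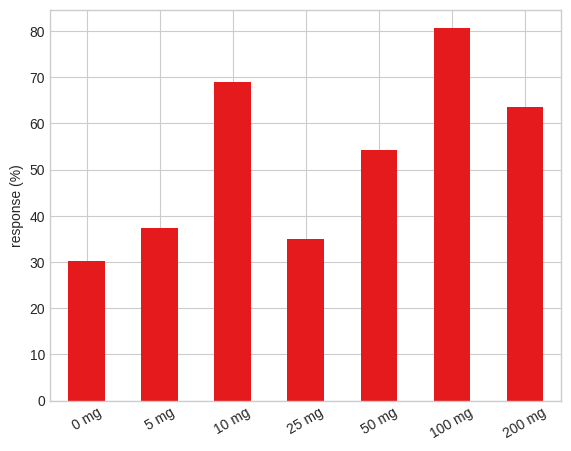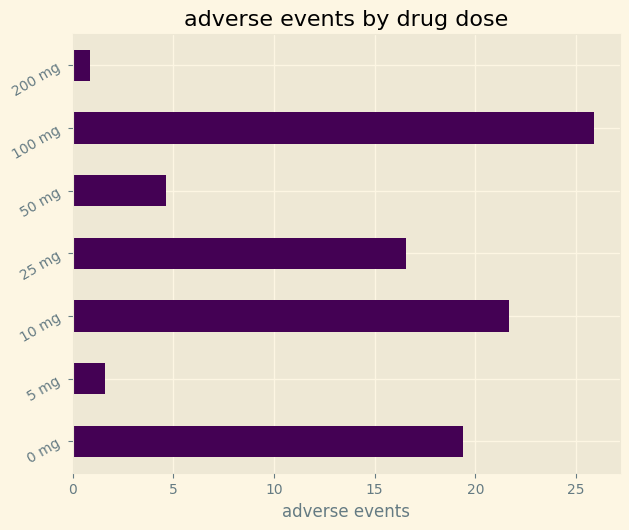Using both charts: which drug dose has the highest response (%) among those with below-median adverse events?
200 mg

Chart 2 median adverse events ≈ 15; below-median drug doses: 5 mg, 50 mg, 200 mg. Among those, 200 mg has the highest response (%) (≈ 60).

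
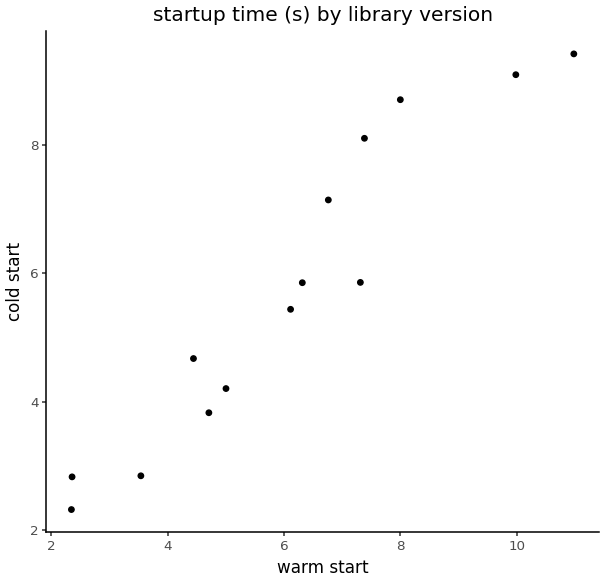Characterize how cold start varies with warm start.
Points are positively correlated; strong (|r| ≈ 1.0).

positive, strong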